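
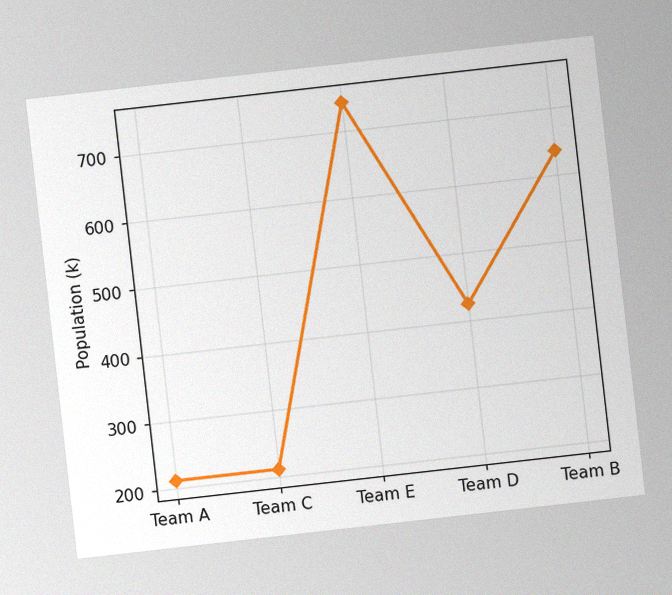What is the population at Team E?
The chart is tilted about 6° counter-clockwise, with some photo noise. At Team E, the line is at 742k.

742k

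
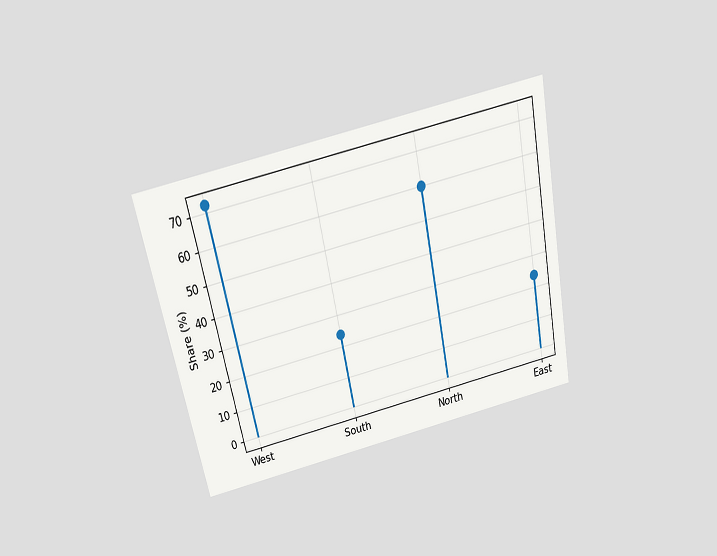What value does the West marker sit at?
The chart is tilted about 12° counter-clockwise and viewed slightly from above. The West marker sits at 72%.

72%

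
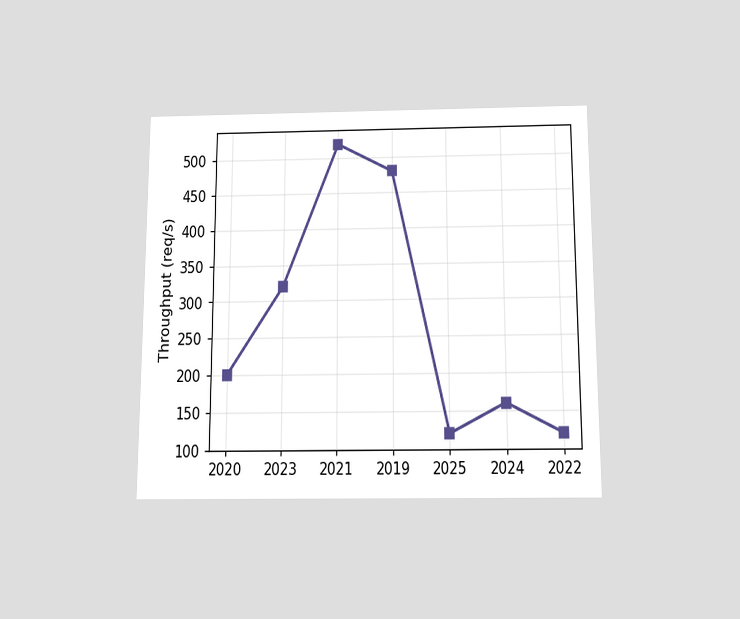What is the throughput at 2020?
200req/s

The chart is viewed slightly from below. At 2020, the line is at 200req/s.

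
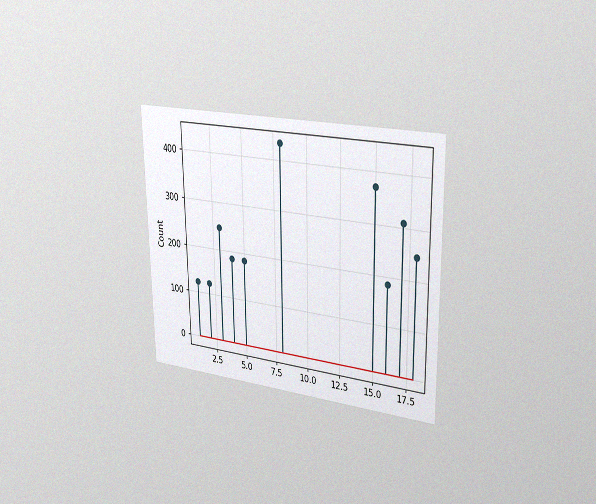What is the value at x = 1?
The chart is viewed slightly from the right, with some photo noise. The stem at x=1 reaches 124.

124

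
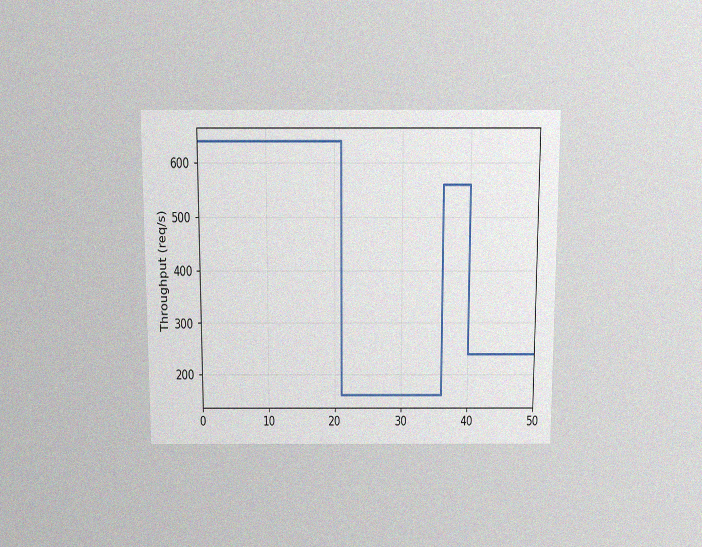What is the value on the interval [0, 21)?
640req/s

The chart is viewed slightly from above, with some photo noise. On [0, 21) the step sits at 640req/s.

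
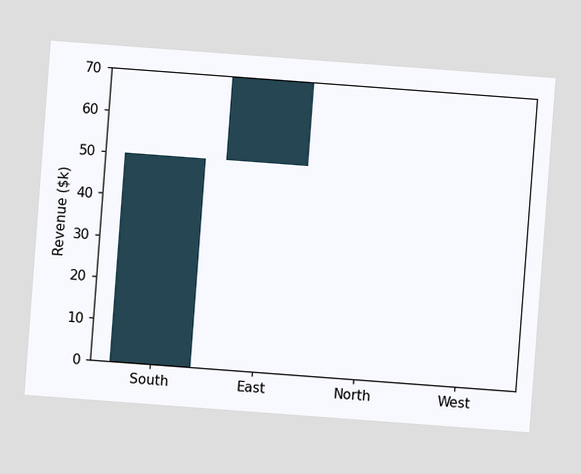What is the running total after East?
The chart is tilted about 4° clockwise. After East the running total reaches $70k.

$70k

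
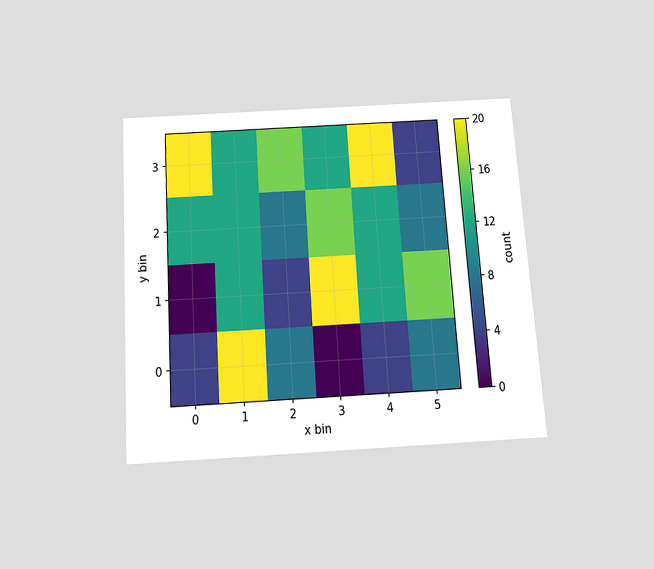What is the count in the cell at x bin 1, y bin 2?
12

The chart is tilted about 4° counter-clockwise and viewed slightly from below. Matching the cell (1, 2) against the colorbar gives 12.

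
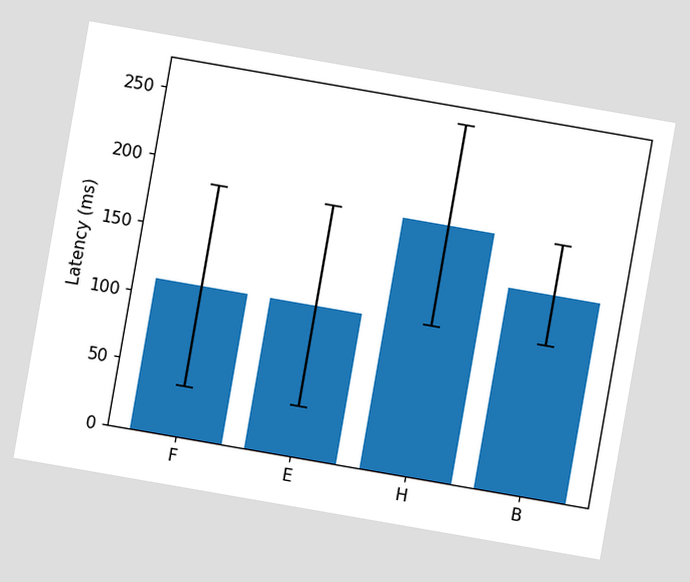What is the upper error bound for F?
185ms

The chart is tilted about 10° clockwise. The F bar's upper whisker reaches 185ms.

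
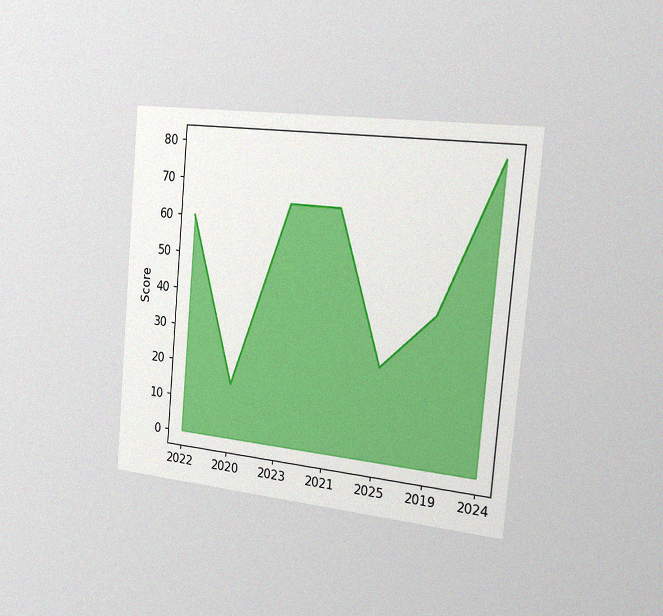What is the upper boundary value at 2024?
80

The chart is tilted about 5° clockwise and viewed slightly from the right, with some photo noise. At 2024 the upper boundary is at 80.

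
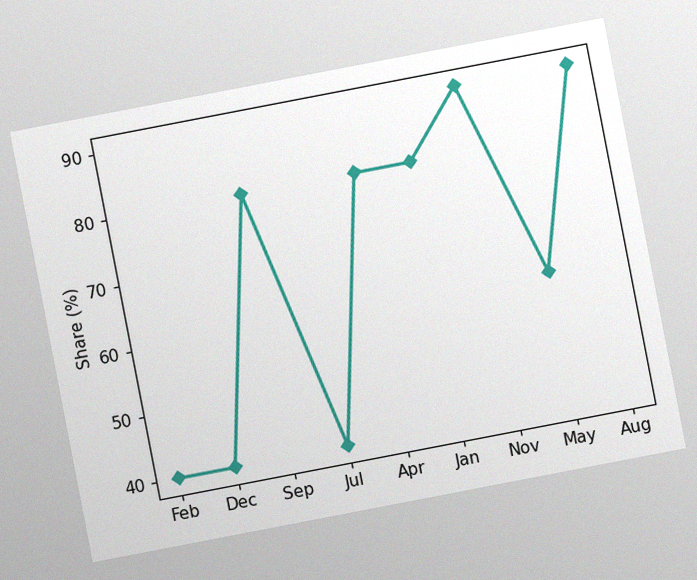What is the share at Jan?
The chart is tilted about 11° counter-clockwise, with some photo noise. At Jan, the line is at 80%.

80%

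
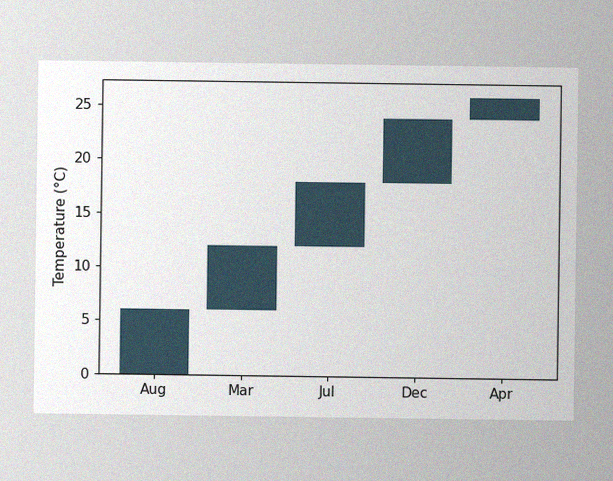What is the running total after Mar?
The image has some photo noise and uneven lighting. After Mar the running total reaches 12°C.

12°C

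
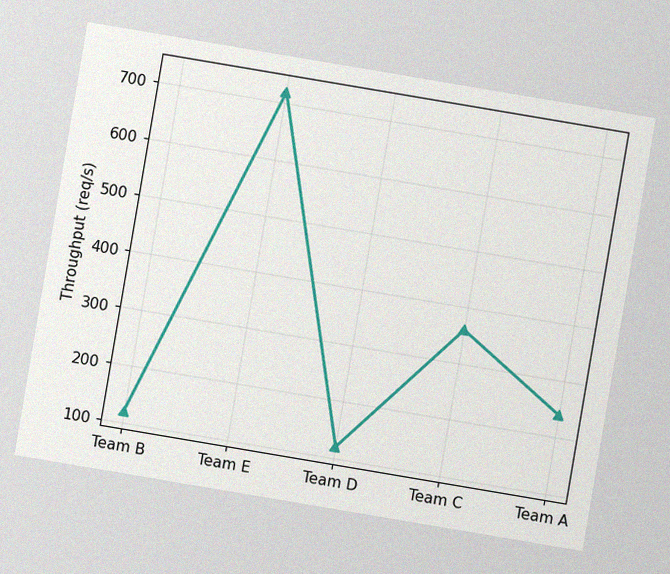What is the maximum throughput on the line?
The chart is tilted about 10° clockwise, with some photo noise. The highest point is at Team E, and reading across to the y-axis gives 720req/s.

720req/s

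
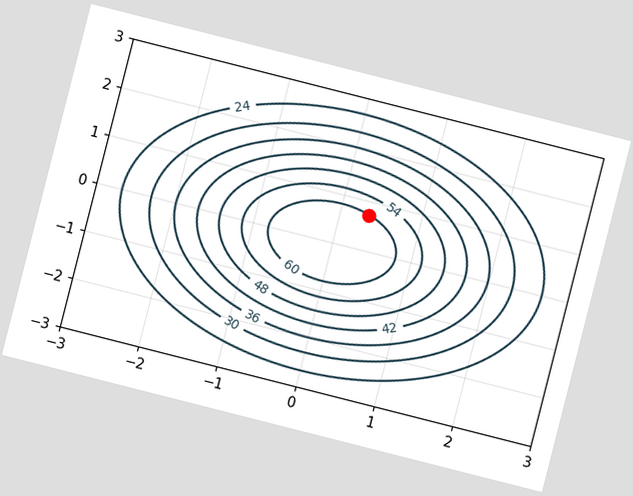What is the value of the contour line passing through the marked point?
60

The chart is tilted about 14° clockwise. The marked point sits on the contour labelled 60.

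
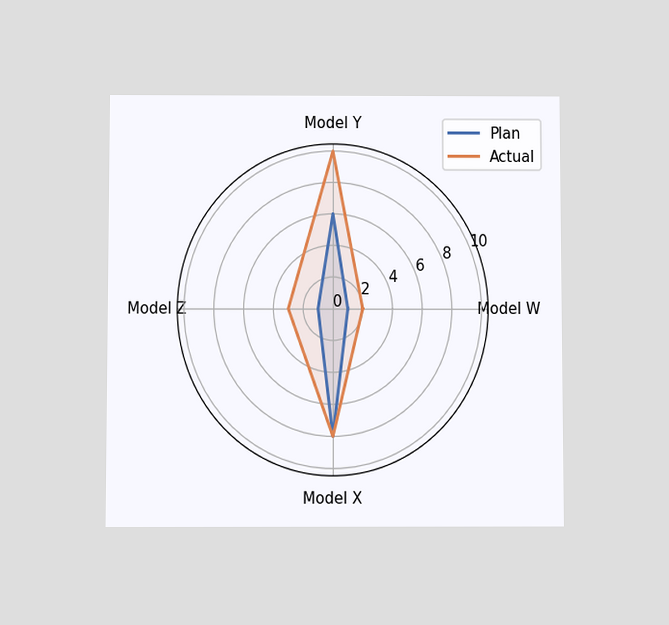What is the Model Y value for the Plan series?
6

The chart is viewed slightly from below. On the Model Y axis, Plan reaches 6.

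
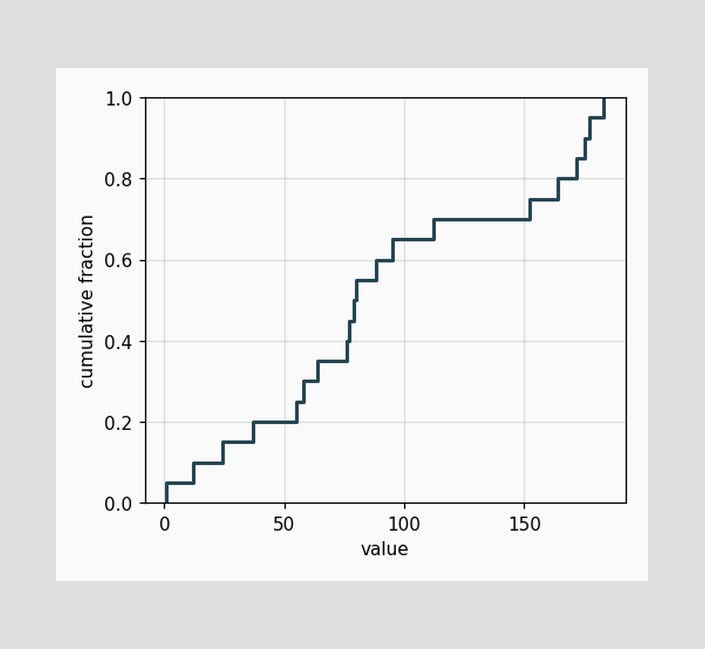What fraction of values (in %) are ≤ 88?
At x=88 the ECDF step is at 60%.

60%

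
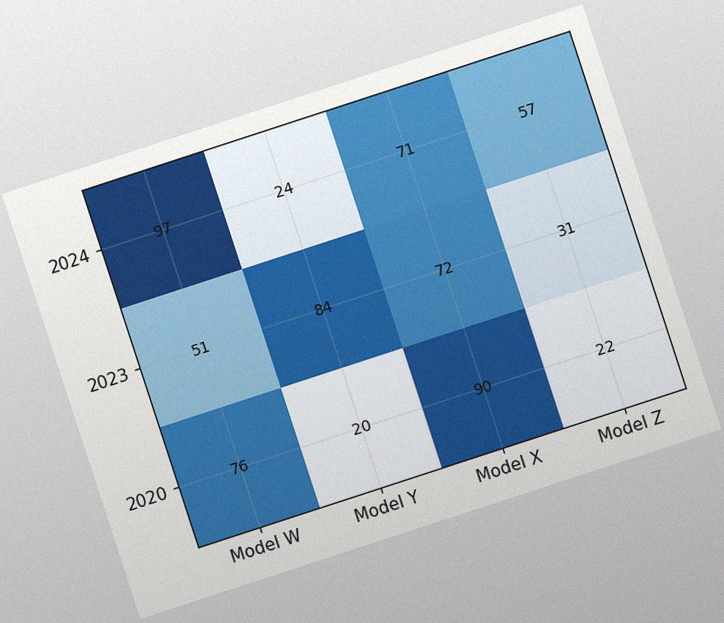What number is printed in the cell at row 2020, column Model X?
The chart is tilted about 18° counter-clockwise, with some photo noise. The (2020, Model X) cell reads 90.

90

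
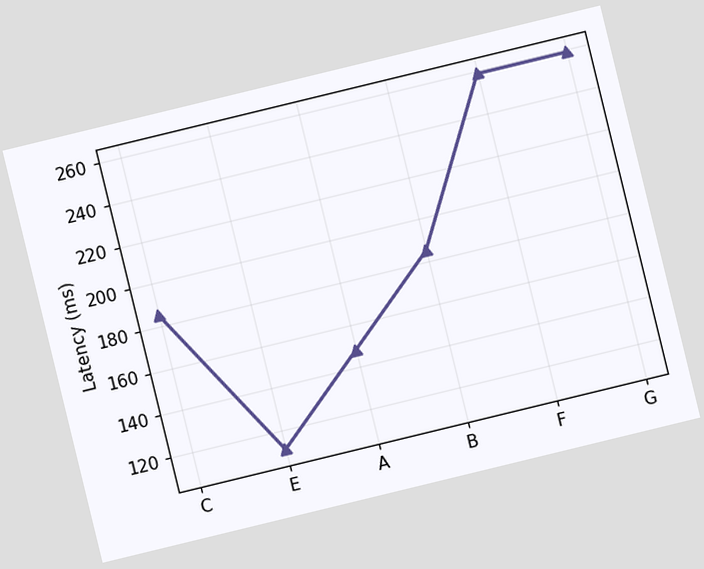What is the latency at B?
The chart is tilted about 14° counter-clockwise. At B, the line is at 185ms.

185ms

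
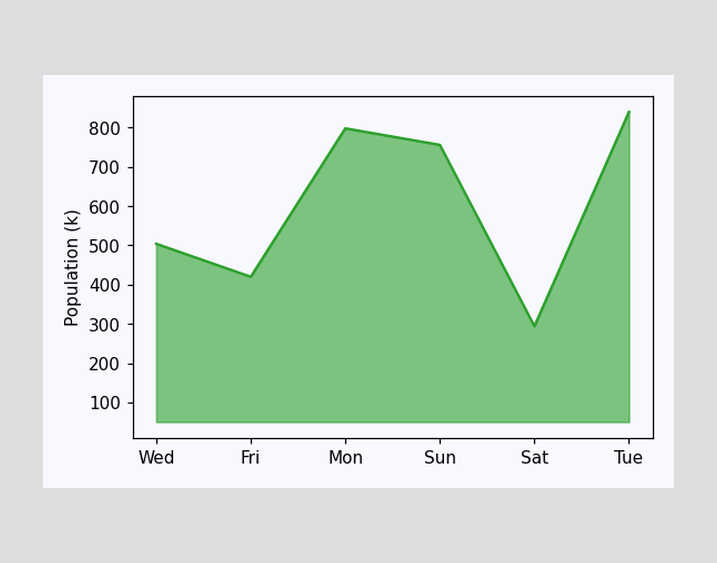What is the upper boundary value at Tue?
840k

At Tue the upper boundary is at 840k.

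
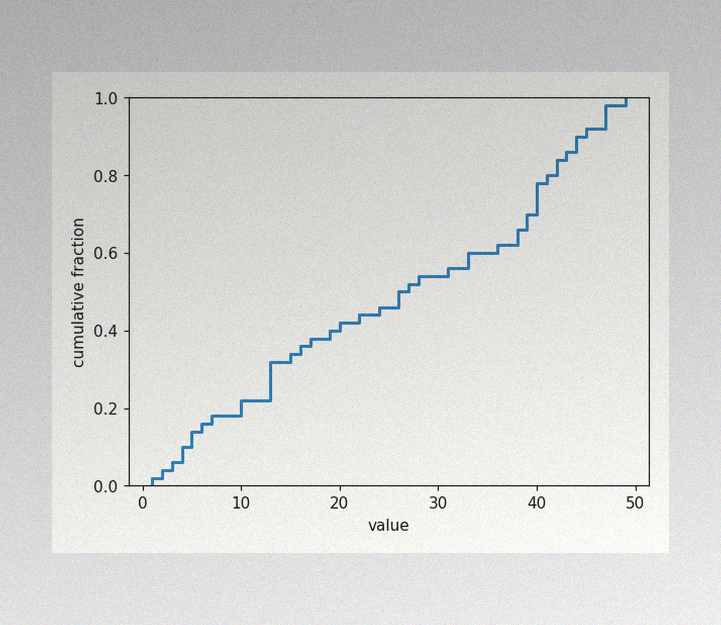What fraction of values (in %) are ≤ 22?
44%

The image has some photo noise and uneven lighting. At x=22 the ECDF step is at 44%.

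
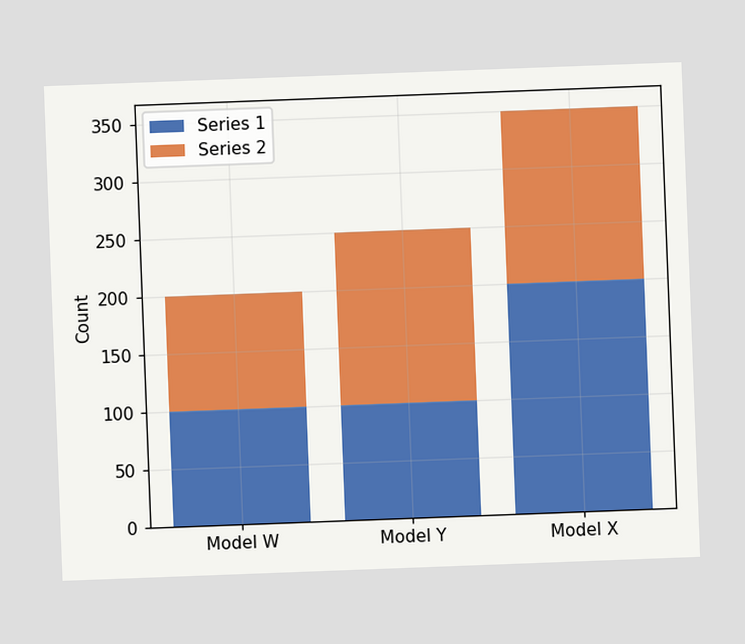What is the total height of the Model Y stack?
250

The chart is tilted about 2° counter-clockwise. The Model Y stack's top reaches 250 on the y-axis.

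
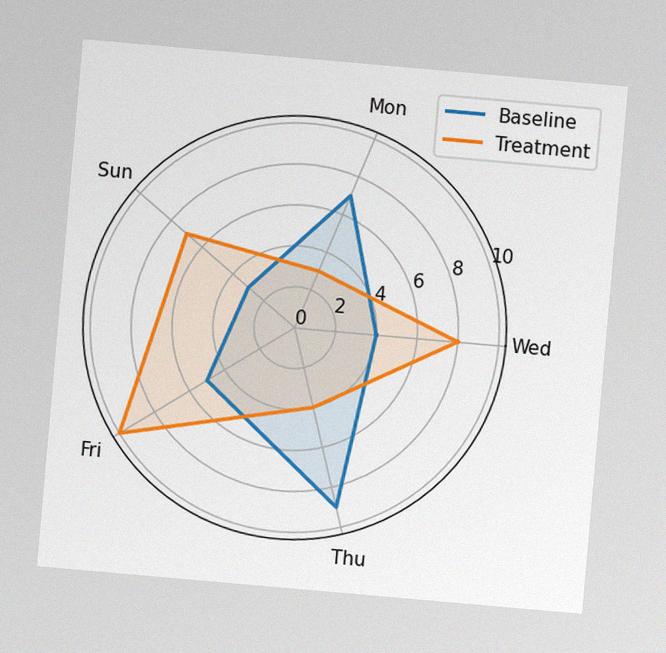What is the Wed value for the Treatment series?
8

The chart is tilted about 5° clockwise, with some photo noise. On the Wed axis, Treatment reaches 8.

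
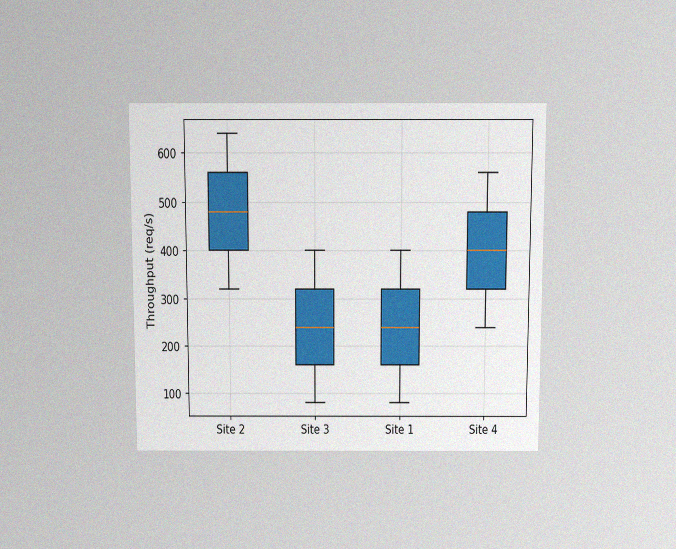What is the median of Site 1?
The chart is viewed slightly from above, with some photo noise. The median line in the Site 1 box sits at 240req/s.

240req/s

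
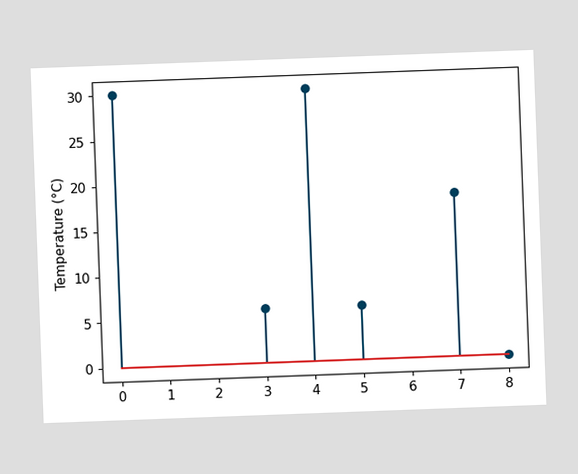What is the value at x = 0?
The chart is tilted about 2° counter-clockwise. The stem at x=0 reaches 30°C.

30°C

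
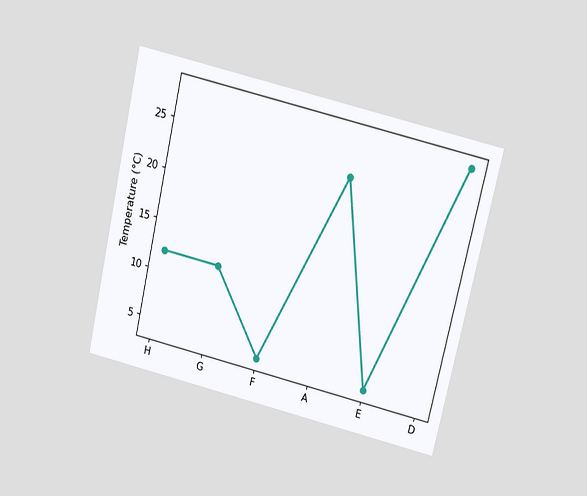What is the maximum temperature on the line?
The chart is tilted about 13° clockwise and viewed slightly from above. The highest point is at D, and reading across to the y-axis gives 28°C.

28°C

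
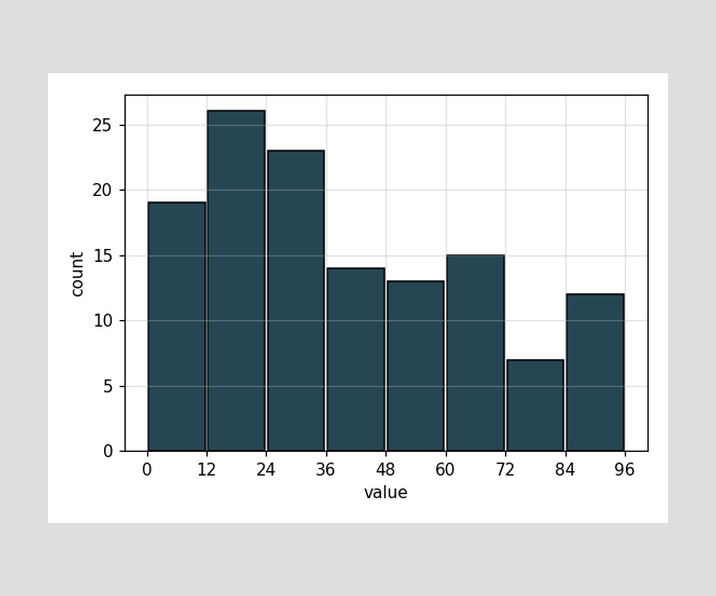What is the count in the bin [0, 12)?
19

The [0, 12) bin has height 19.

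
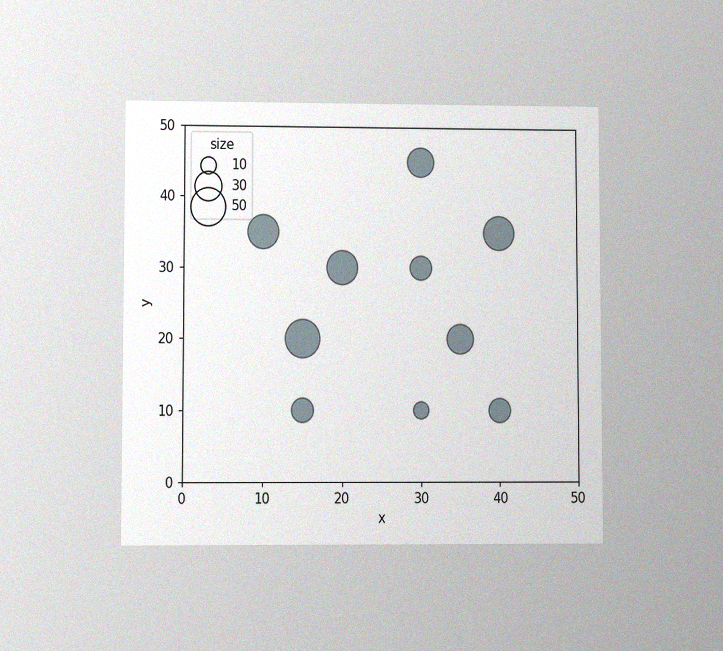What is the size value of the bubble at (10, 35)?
40

The chart is viewed at a slight angle, with some photo noise. Matching the bubble at (10, 35) against the size legend gives 40.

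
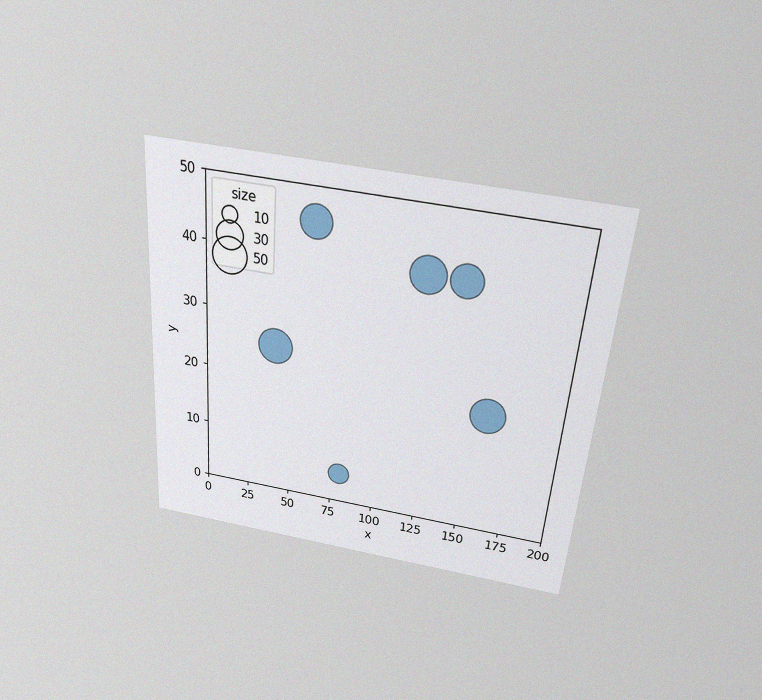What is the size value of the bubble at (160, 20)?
50

The chart is tilted about 4° clockwise and viewed slightly from above, with some photo noise. Matching the bubble at (160, 20) against the size legend gives 50.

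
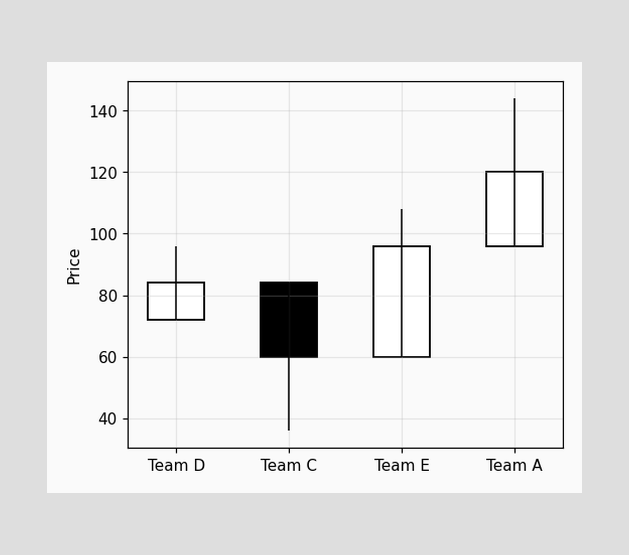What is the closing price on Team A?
120

The Team A candle closes at 120.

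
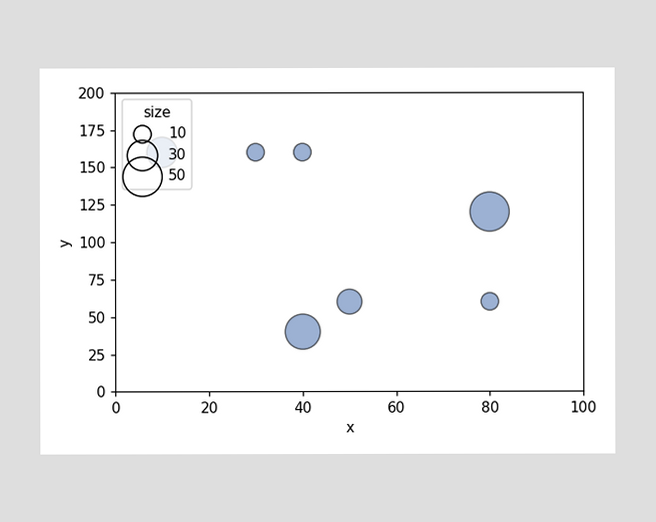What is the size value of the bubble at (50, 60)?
Matching the bubble at (50, 60) against the size legend gives 20.

20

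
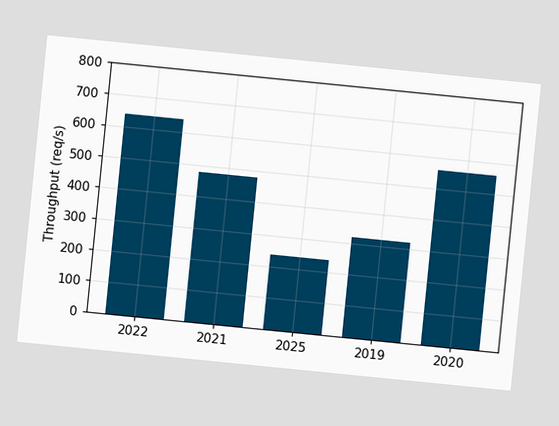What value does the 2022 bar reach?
The chart is tilted about 6° clockwise. Reading along the chart's y-axis, the 2022 bar reaches 640req/s.

640req/s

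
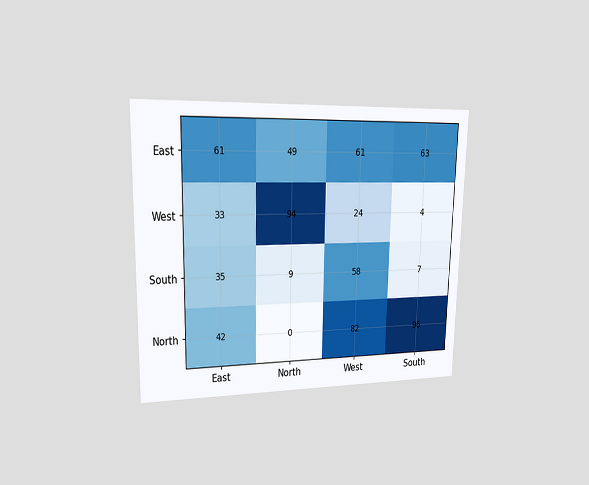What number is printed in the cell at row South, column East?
35

The chart is viewed at a slight angle. The (South, East) cell reads 35.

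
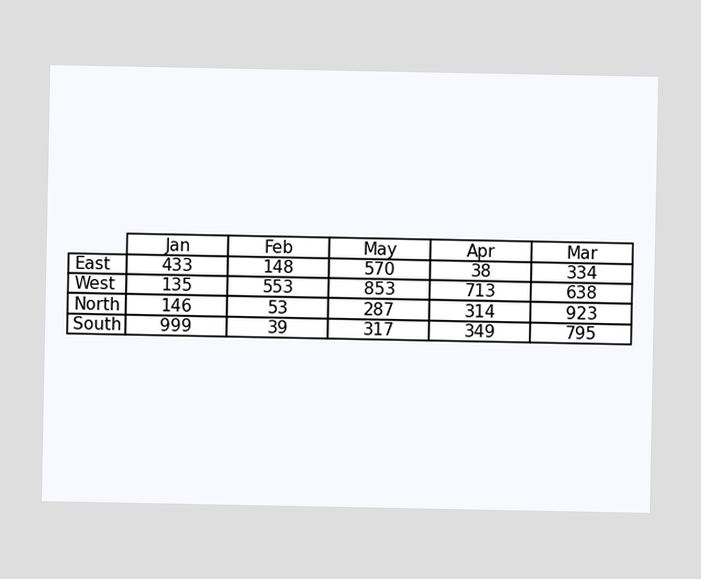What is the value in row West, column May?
The (West, May) cell reads 853.

853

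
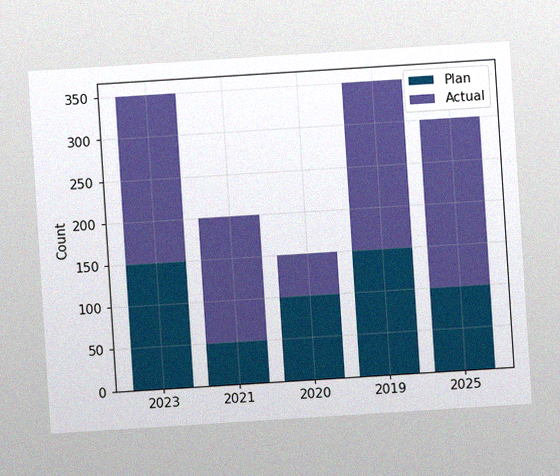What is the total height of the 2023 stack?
The chart is tilted about 4° counter-clockwise, with some photo noise. The 2023 stack's top reaches 350 on the y-axis.

350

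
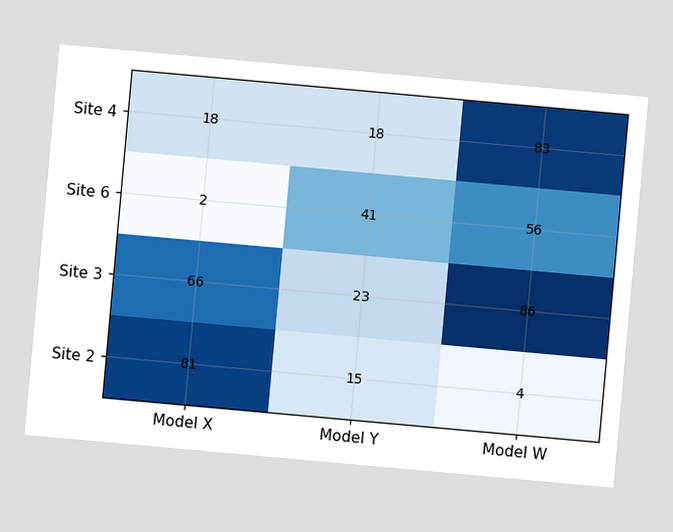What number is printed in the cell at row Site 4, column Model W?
The chart is tilted about 5° clockwise. The (Site 4, Model W) cell reads 83.

83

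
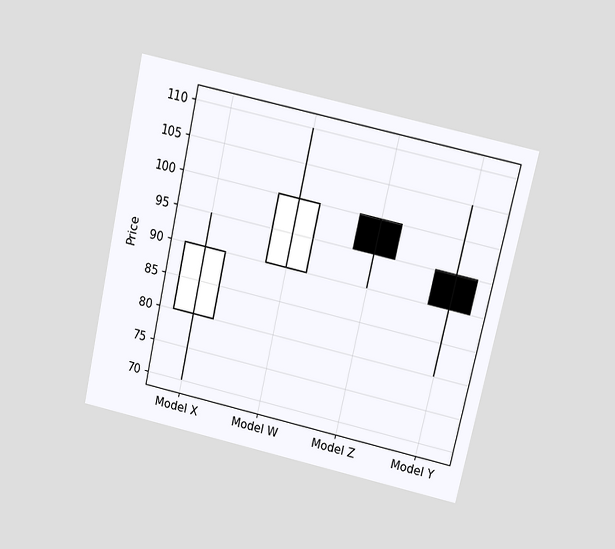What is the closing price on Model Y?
90

The chart is tilted about 13° clockwise and viewed at a slight angle. The Model Y candle closes at 90.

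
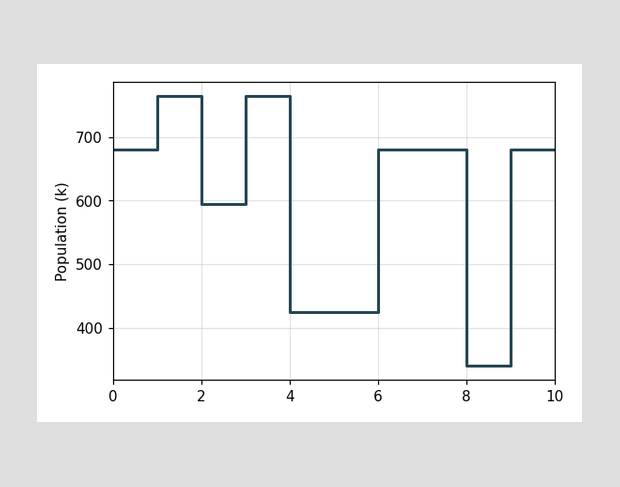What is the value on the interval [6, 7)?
On [6, 7) the step sits at 680k.

680k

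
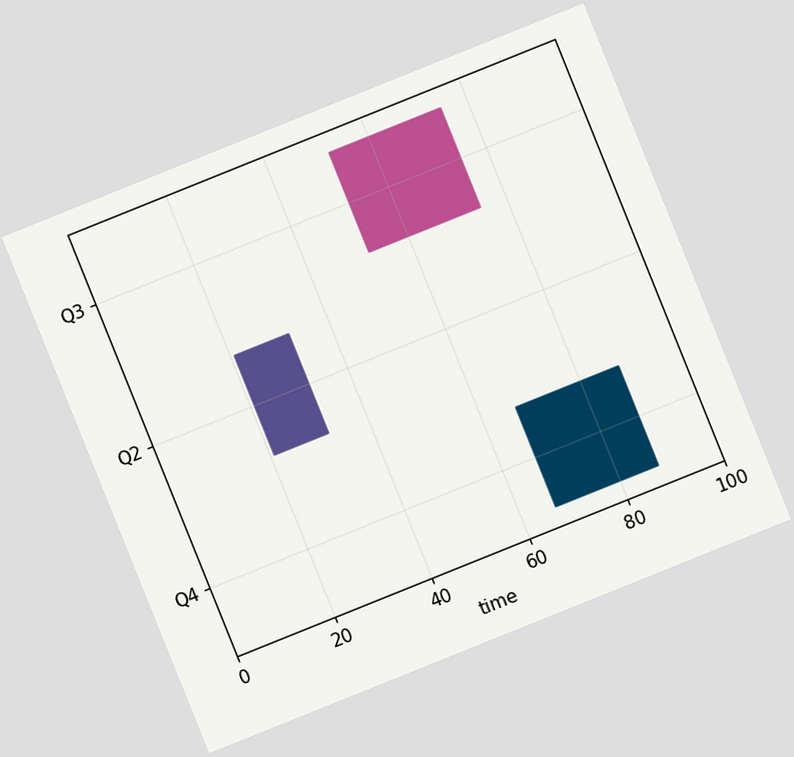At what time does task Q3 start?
The chart is tilted about 22° counter-clockwise. The Q3 bar begins at t=52.

52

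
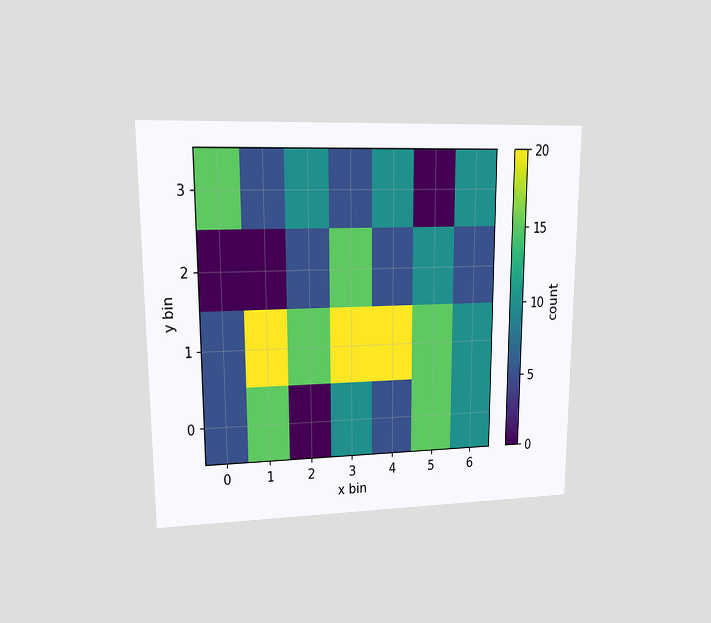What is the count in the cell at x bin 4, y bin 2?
5

The chart is viewed at a slight angle. Matching the cell (4, 2) against the colorbar gives 5.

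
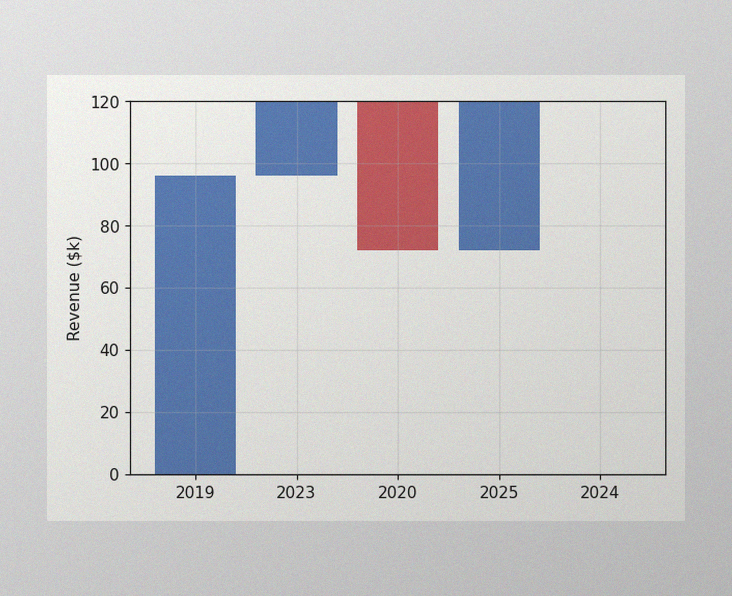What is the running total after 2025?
The image has some photo noise and uneven lighting. After 2025 the running total reaches $120k.

$120k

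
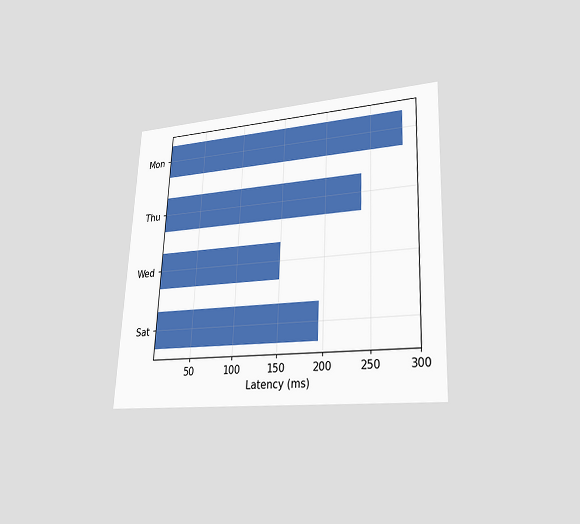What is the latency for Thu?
The chart is tilted about 3° clockwise and viewed at a slight angle. Reading along the chart's x-axis, the Thu bar reaches 240ms.

240ms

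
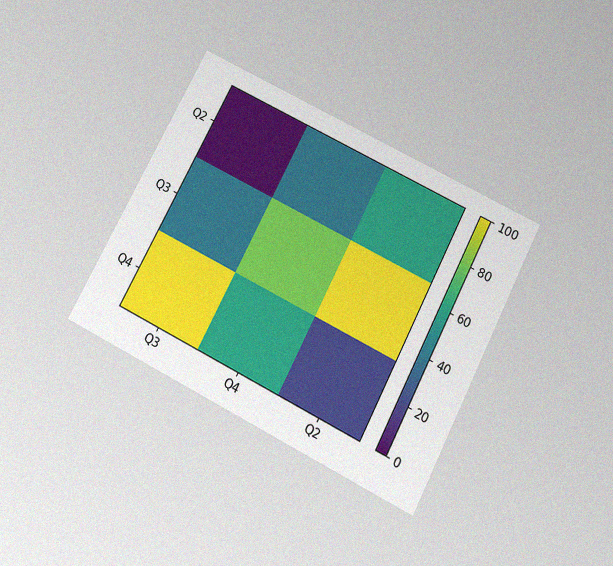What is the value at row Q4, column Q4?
The chart is tilted about 27° clockwise and viewed slightly from below, with some photo noise. Matching cell (Q4, Q4) against the colorbar gives 60.

60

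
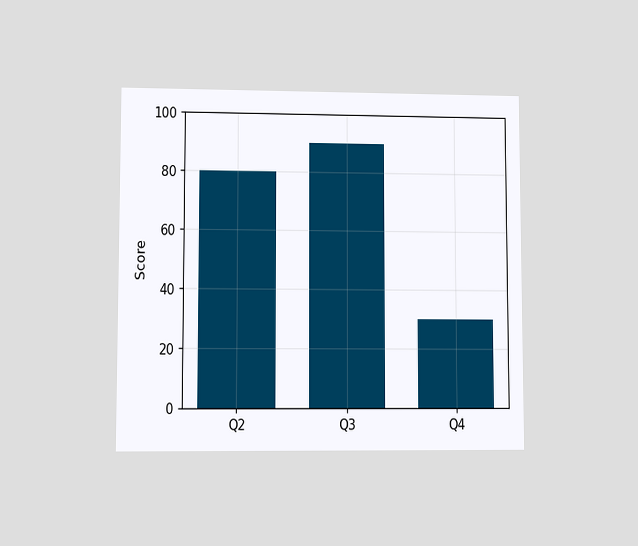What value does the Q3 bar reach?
90

The chart is viewed at a slight angle. Reading along the chart's y-axis, the Q3 bar reaches 90.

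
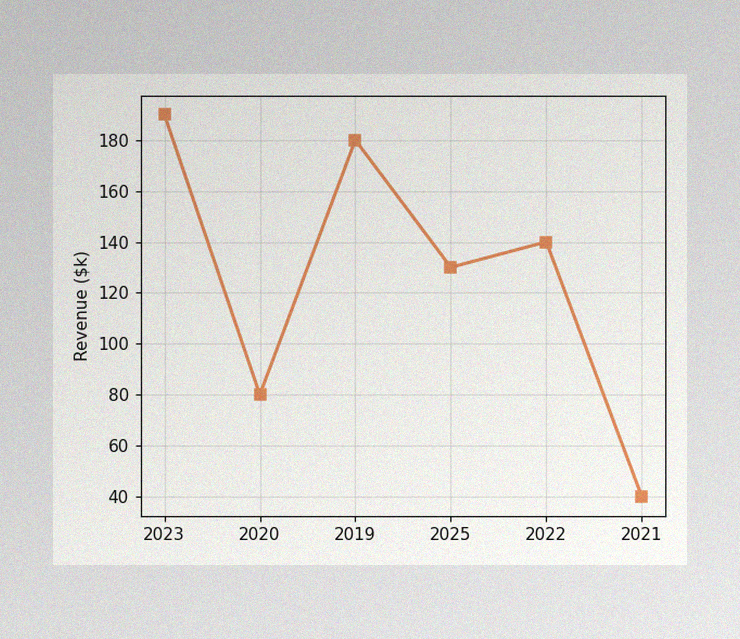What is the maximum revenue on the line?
$190k

The image has some photo noise and uneven lighting. The highest point is at 2023, and reading across to the y-axis gives $190k.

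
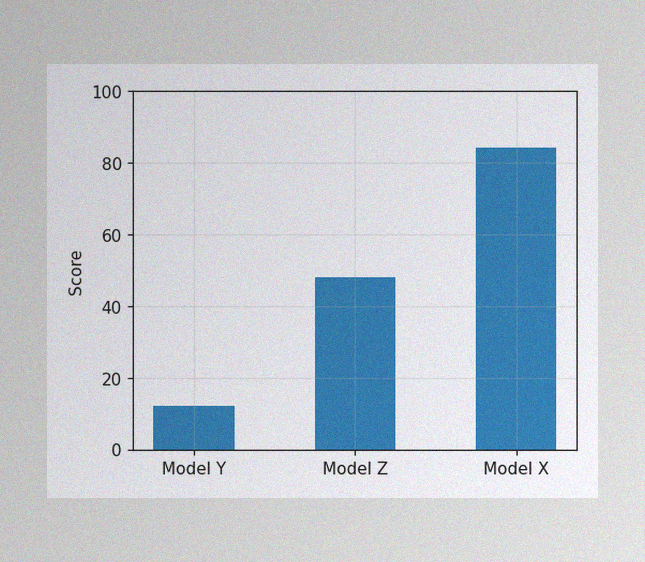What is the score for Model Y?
12

The image has some photo noise and uneven lighting. Reading along the chart's y-axis, the Model Y bar reaches 12.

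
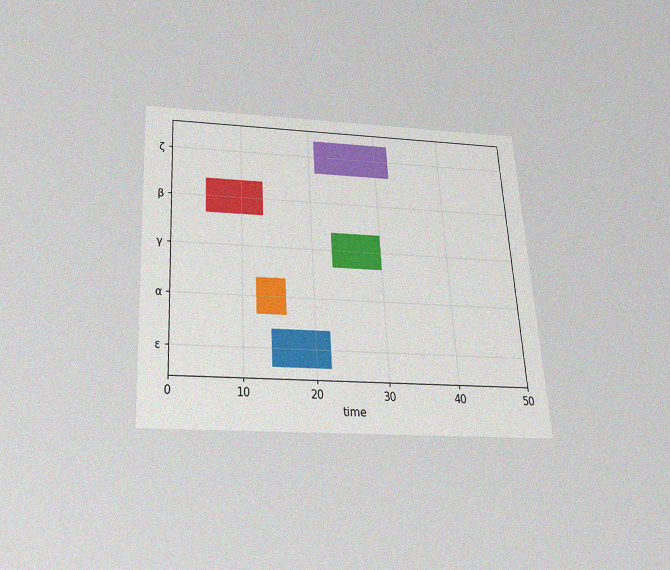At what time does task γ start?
23

The chart is tilted about 3° counter-clockwise and viewed slightly from below, with some photo noise. The γ bar begins at t=23.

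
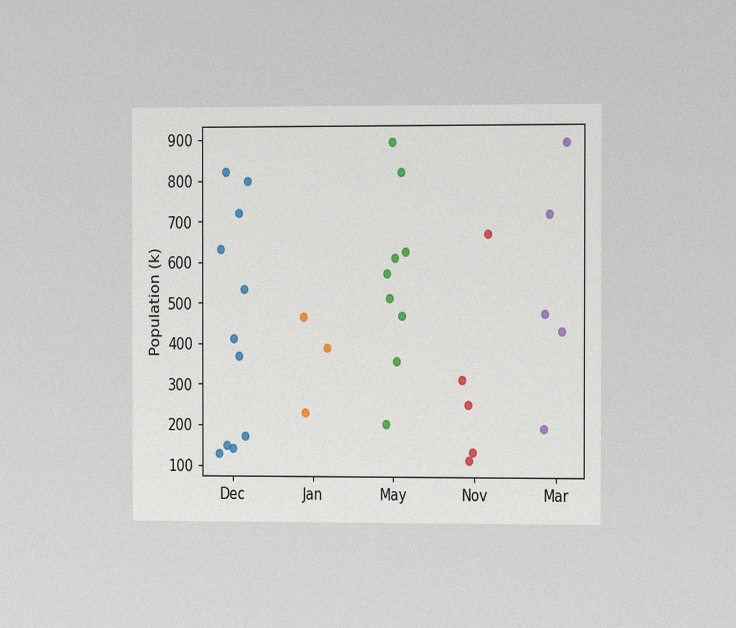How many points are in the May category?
The chart is viewed at a slight angle, with some photo noise. Counting the markers in the May column gives 9.

9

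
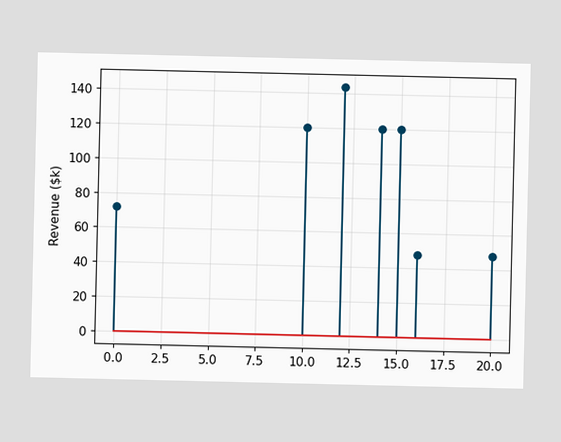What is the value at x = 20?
$48k

The stem at x=20 reaches $48k.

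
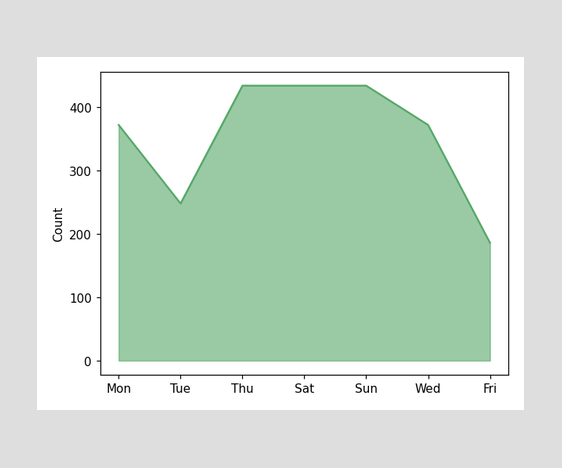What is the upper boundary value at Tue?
At Tue the upper boundary is at 248.

248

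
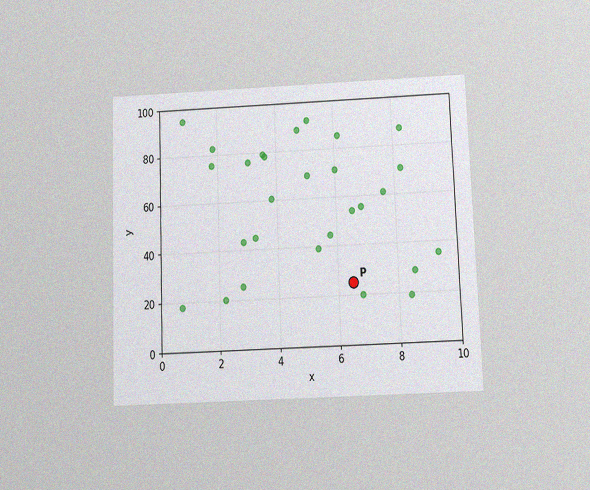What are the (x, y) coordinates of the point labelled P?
(6.5, 25)

The chart is tilted about 2° counter-clockwise and viewed slightly from below, with some photo noise. Following the gridlines from P to each axis, P sits at (6.5, 25).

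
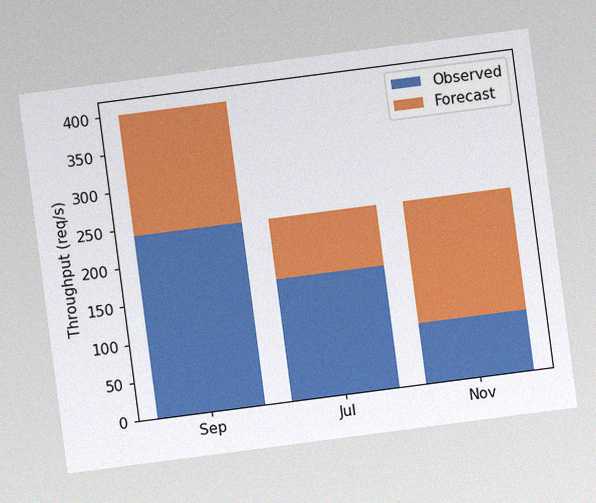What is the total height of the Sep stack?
The chart is tilted about 7° counter-clockwise, with some photo noise. The Sep stack's top reaches 400req/s on the y-axis.

400req/s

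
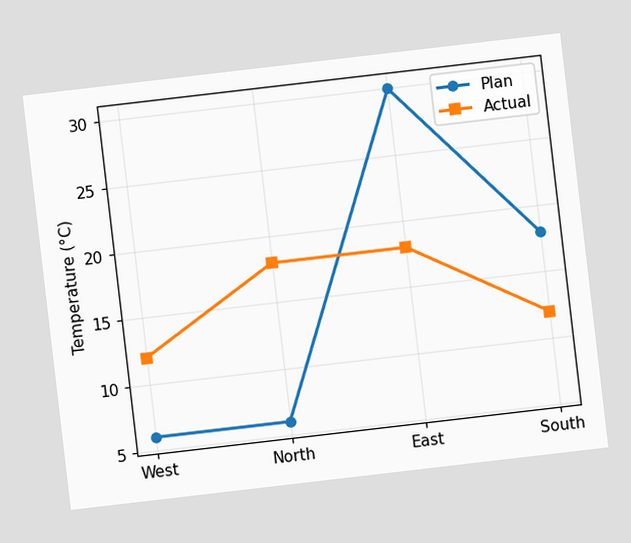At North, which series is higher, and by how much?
The chart is tilted about 7° counter-clockwise. At North, Actual sits above the other line by 12°C.

Actual, by 12°C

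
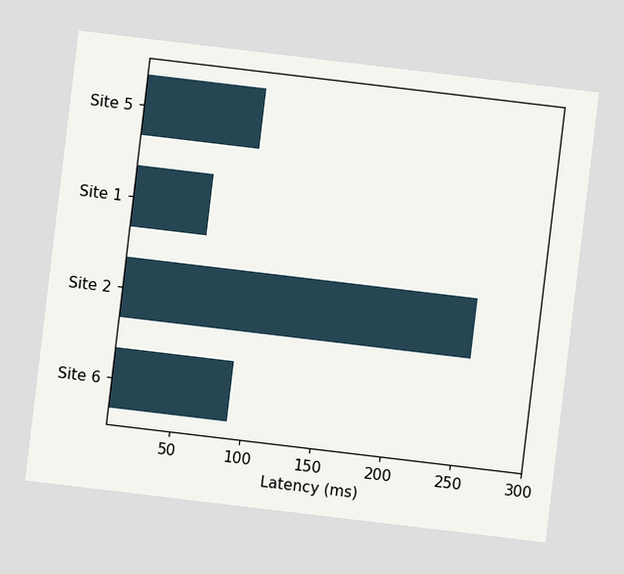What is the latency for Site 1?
The chart is tilted about 7° clockwise. Reading along the chart's x-axis, the Site 1 bar reaches 60ms.

60ms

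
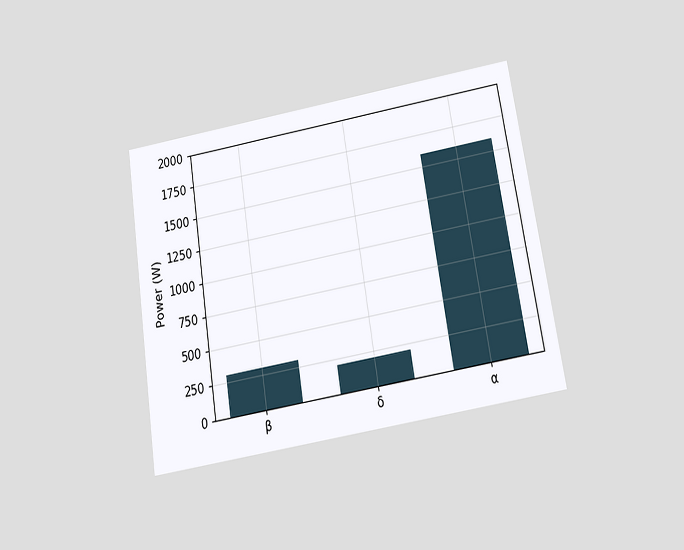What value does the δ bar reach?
200W

The chart is tilted about 9° counter-clockwise and viewed slightly from below. Reading along the chart's y-axis, the δ bar reaches 200W.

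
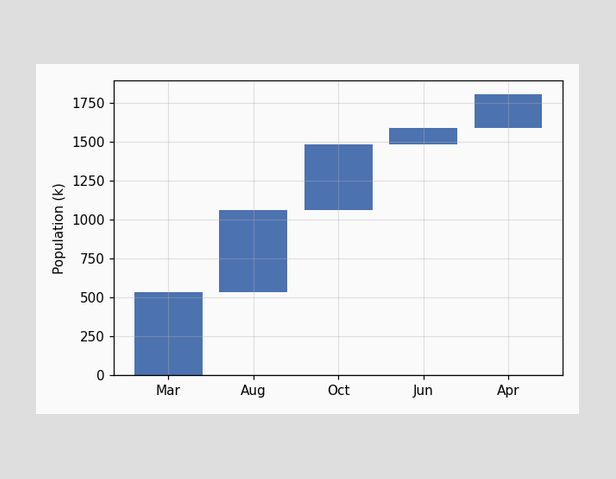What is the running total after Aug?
After Aug the running total reaches 1060k.

1060k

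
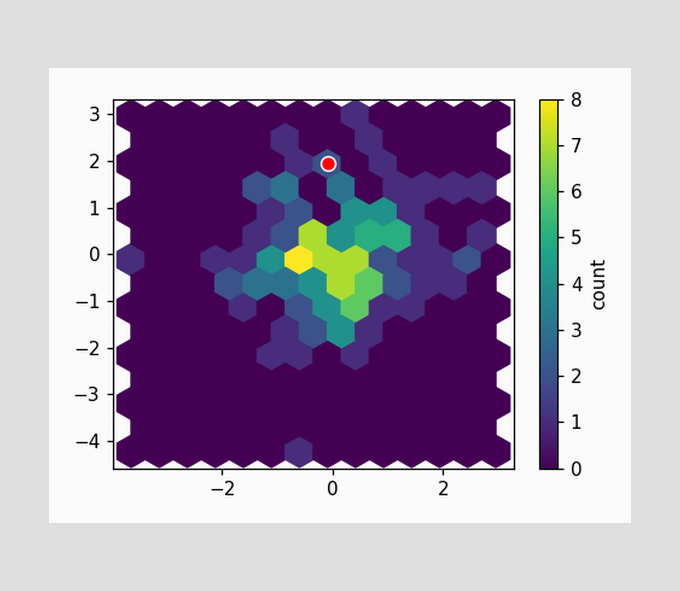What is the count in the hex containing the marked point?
The marked hex reads 2 on the colorbar.

2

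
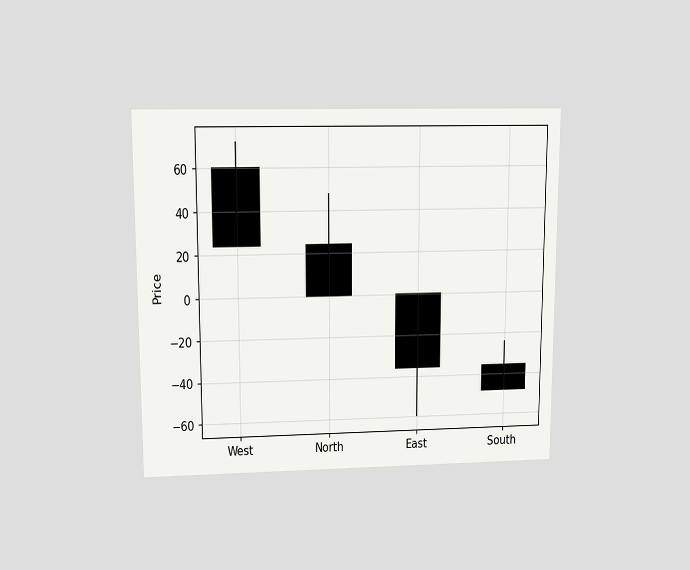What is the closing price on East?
The chart is viewed slightly from above. The East candle closes at -36.

-36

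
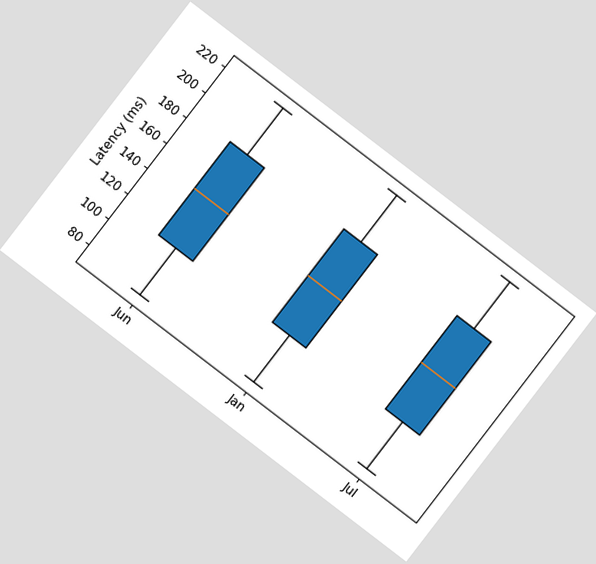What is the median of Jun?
The chart is tilted about 37° clockwise. The median line in the Jun box sits at 148ms.

148ms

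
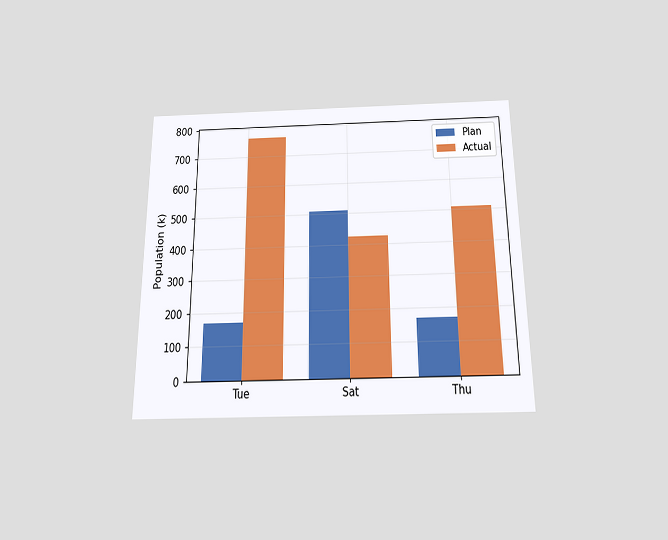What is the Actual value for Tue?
The chart is viewed slightly from below. The Actual bar at Tue reaches 765k on the y-axis.

765k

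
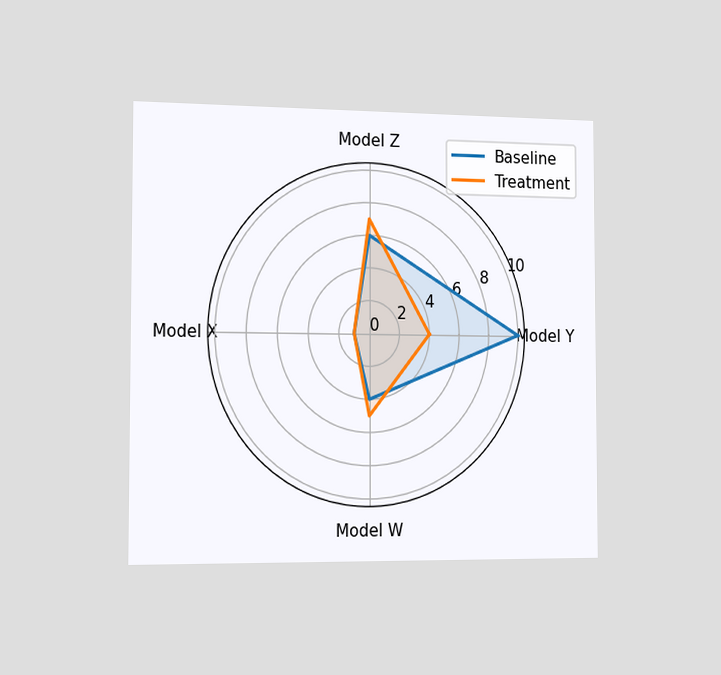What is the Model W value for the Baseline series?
4

The chart is viewed slightly from the left. On the Model W axis, Baseline reaches 4.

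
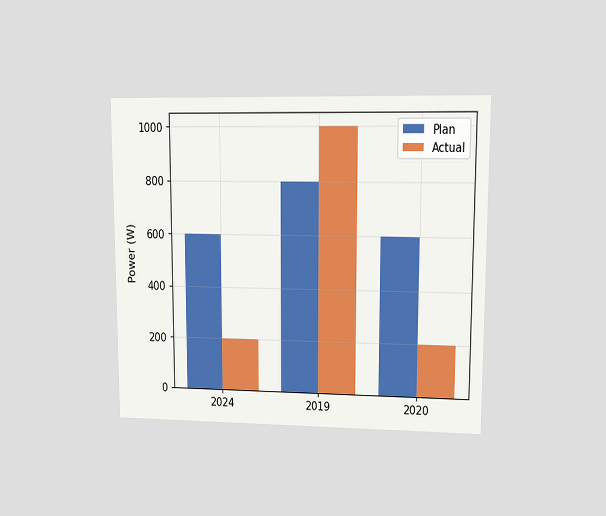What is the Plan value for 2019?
800W

The chart is viewed at a slight angle. The Plan bar at 2019 reaches 800W on the y-axis.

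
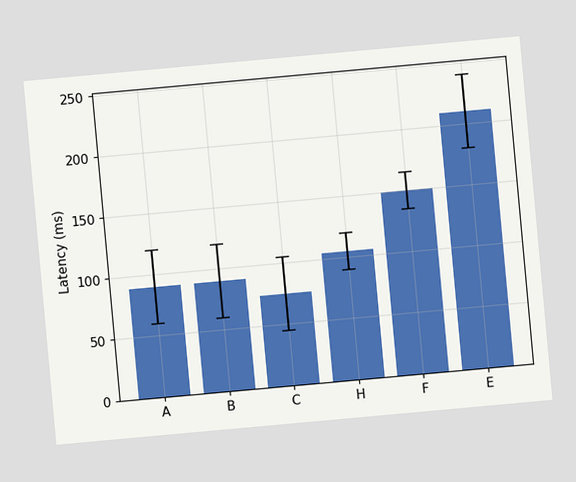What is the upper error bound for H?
120ms

The chart is tilted about 5° counter-clockwise. The H bar's upper whisker reaches 120ms.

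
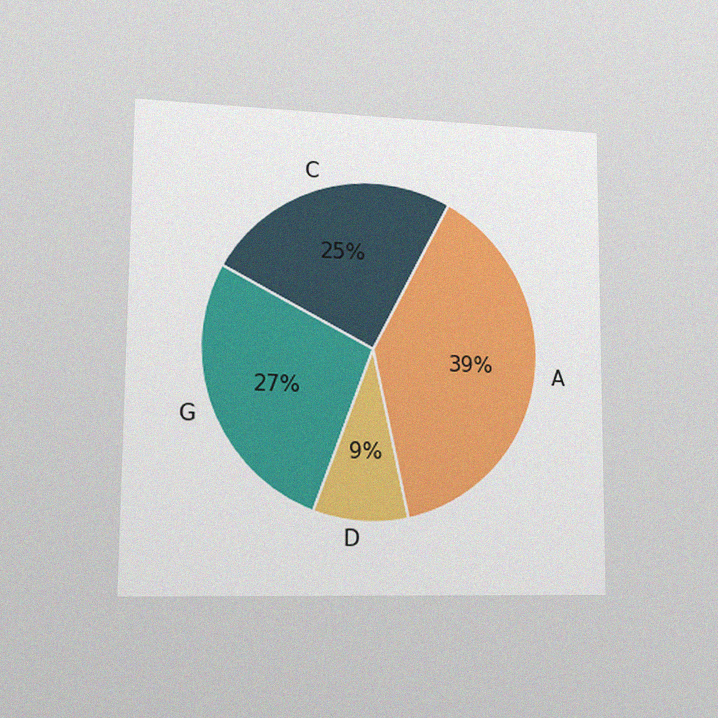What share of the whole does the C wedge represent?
The chart is viewed slightly from the left, with some photo noise. The C slice takes up 25% of the pie.

25%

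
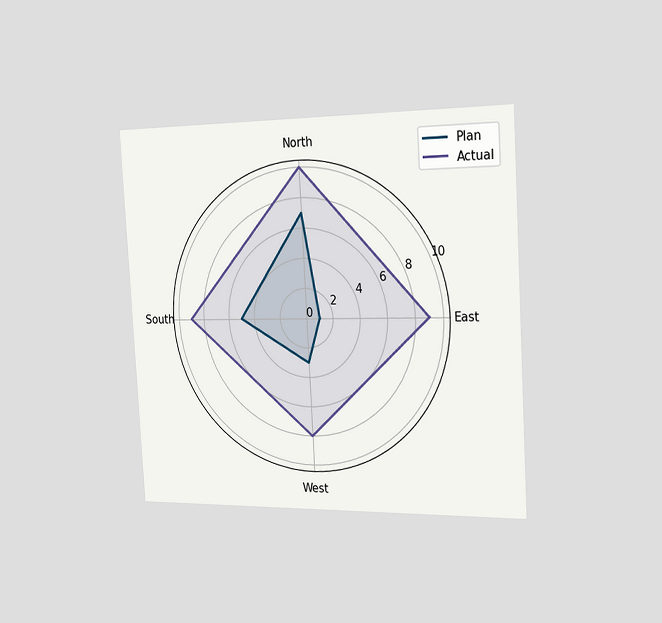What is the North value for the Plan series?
7

The chart is tilted about 3° counter-clockwise and viewed slightly from the right. On the North axis, Plan reaches 7.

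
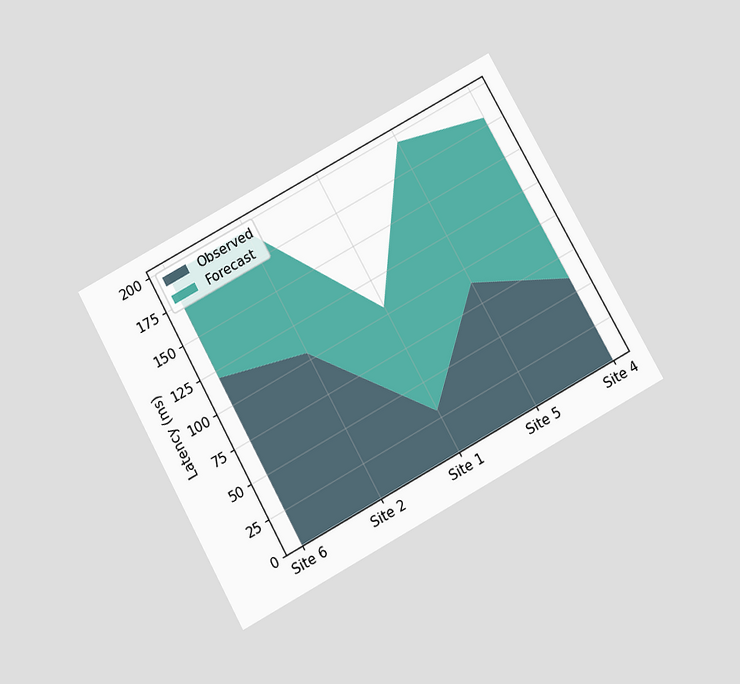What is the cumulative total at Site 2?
195ms

The chart is tilted about 29° counter-clockwise and viewed slightly from below. The stacked total at Site 2 reaches 195ms.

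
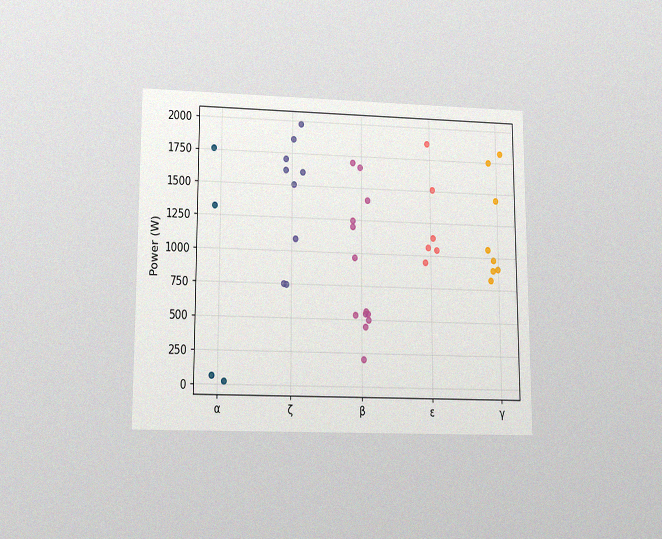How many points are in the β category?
The chart is viewed at a slight angle, with some photo noise. Counting the markers in the β column gives 13.

13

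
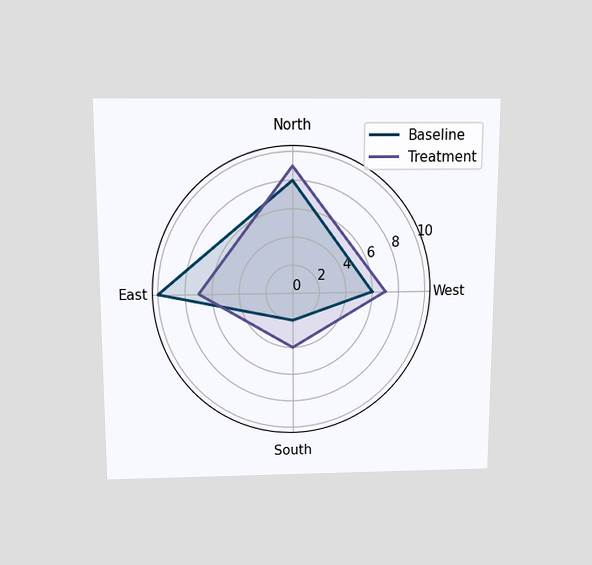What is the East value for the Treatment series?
7

The chart is viewed slightly from above. On the East axis, Treatment reaches 7.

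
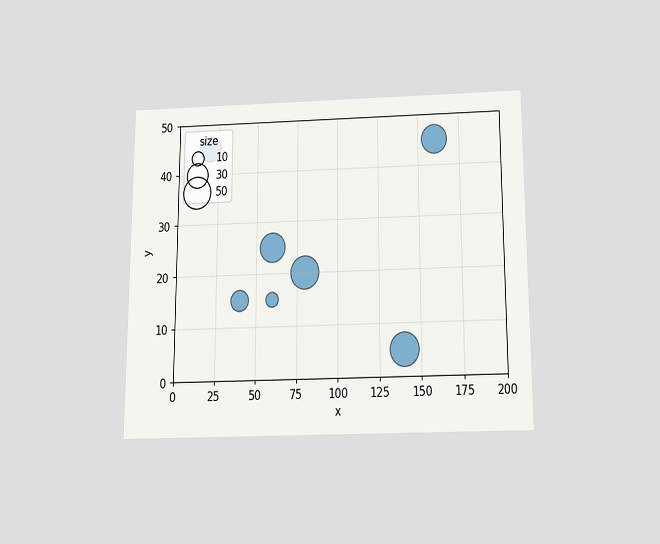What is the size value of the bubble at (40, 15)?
20

The chart is viewed slightly from below. Matching the bubble at (40, 15) against the size legend gives 20.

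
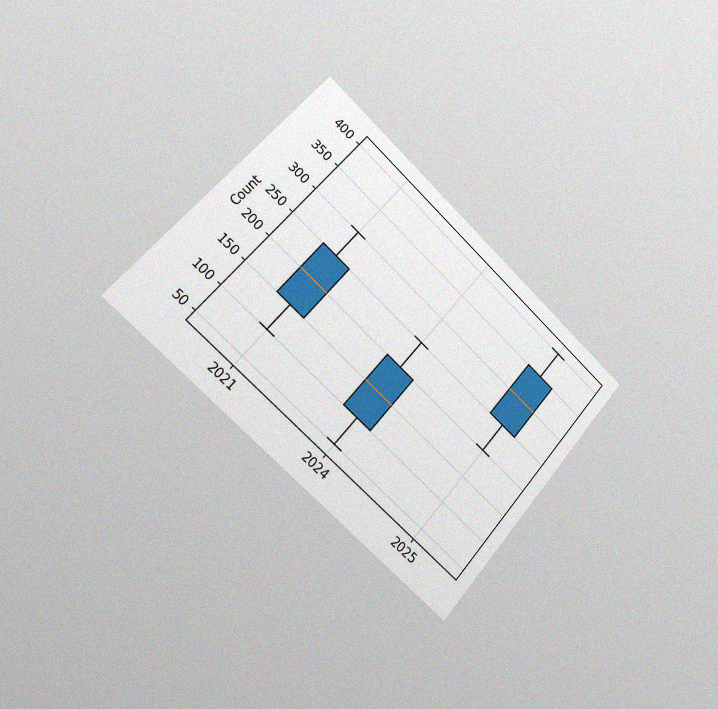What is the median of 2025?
The chart is tilted about 42° clockwise and viewed slightly from the left, with some photo noise. The median line in the 2025 box sits at 300.

300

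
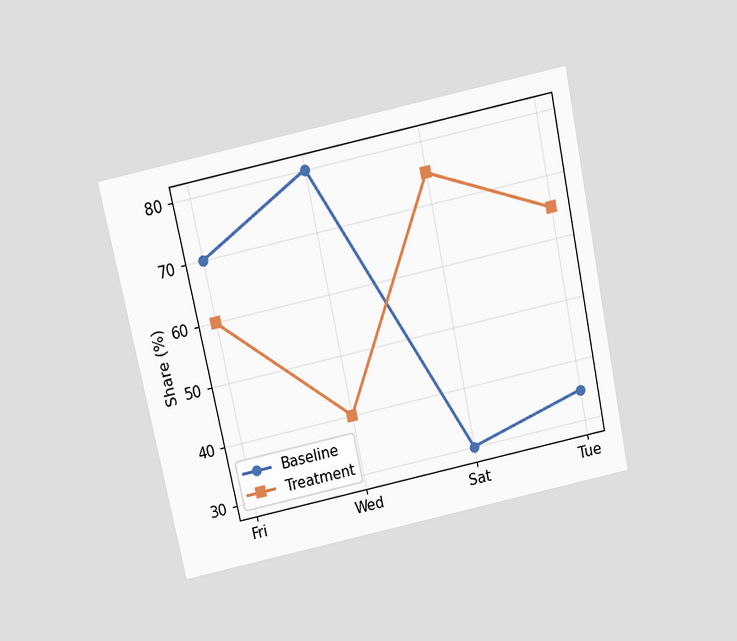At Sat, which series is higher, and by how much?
The chart is tilted about 12° counter-clockwise and viewed slightly from above. At Sat, Treatment sits above the other line by 45%.

Treatment, by 45%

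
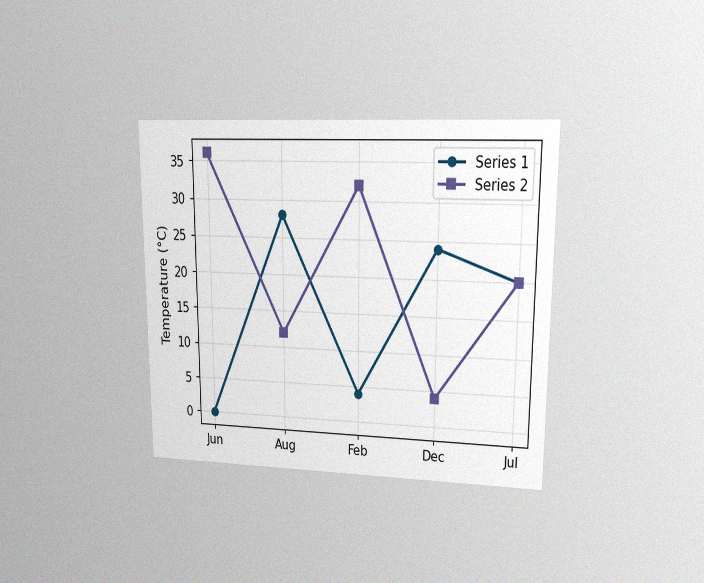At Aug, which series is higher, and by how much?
The chart is viewed at a slight angle, with some photo noise. At Aug, Series 1 sits above the other line by 16°C.

Series 1, by 16°C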